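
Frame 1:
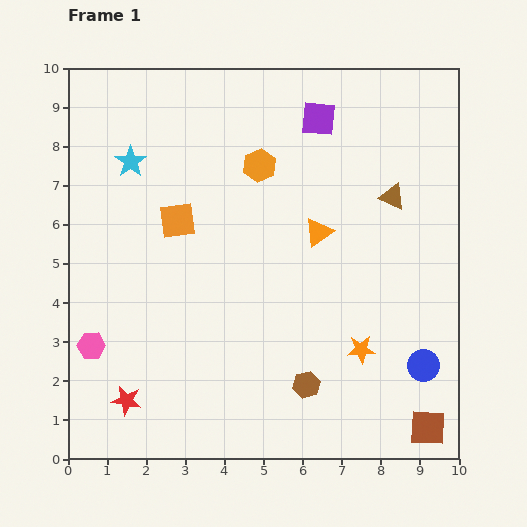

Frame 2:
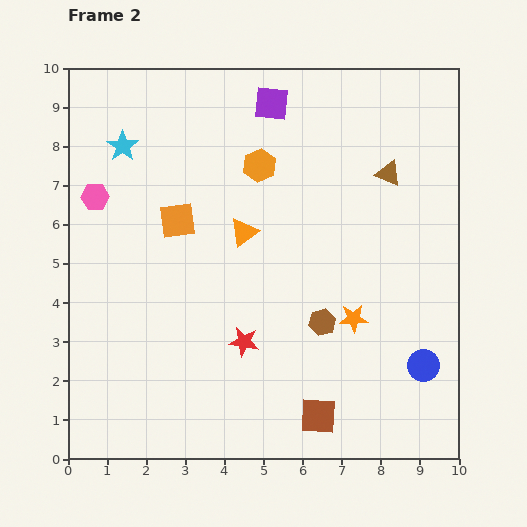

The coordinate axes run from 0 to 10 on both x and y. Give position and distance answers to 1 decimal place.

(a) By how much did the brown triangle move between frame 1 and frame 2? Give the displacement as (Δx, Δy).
(-0.1, 0.6)

The brown triangle was at (8.3, 6.7) in frame 1 and (8.2, 7.3) in frame 2.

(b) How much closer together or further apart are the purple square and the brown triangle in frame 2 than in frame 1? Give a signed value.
+0.7

Distance in frame 1: 2.8. Distance in frame 2: 3.5.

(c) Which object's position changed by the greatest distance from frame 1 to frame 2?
the pink hexagon

(moved 3.8; next 3.4)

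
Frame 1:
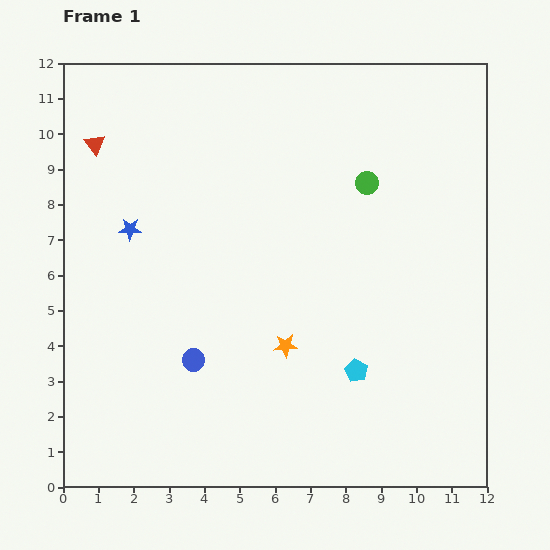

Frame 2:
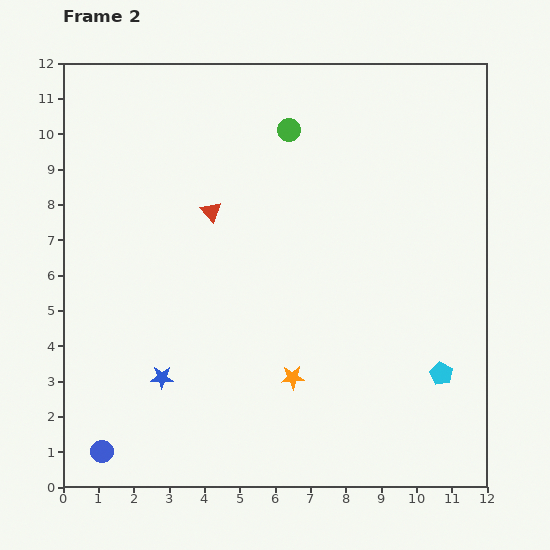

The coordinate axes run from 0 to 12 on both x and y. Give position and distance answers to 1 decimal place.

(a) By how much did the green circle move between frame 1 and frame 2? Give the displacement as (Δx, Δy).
(-2.2, 1.5)

The green circle was at (8.6, 8.6) in frame 1 and (6.4, 10.1) in frame 2.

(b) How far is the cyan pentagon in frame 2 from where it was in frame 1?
2.4

The cyan pentagon moved from (8.3, 3.3) to (10.7, 3.2), a distance of √(2.4² + 0.1²) ≈ 2.4.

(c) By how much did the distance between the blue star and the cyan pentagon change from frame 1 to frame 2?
+0.4

Distance in frame 1: 7.5. Distance in frame 2: 7.9.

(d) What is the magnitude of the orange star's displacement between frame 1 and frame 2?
0.9

The orange star moved from (6.3, 4.0) to (6.5, 3.1), a distance of √(0.2² + 0.9²) ≈ 0.9.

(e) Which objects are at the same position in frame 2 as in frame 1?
none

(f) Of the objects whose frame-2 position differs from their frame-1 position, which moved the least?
the orange star

(moved 0.9)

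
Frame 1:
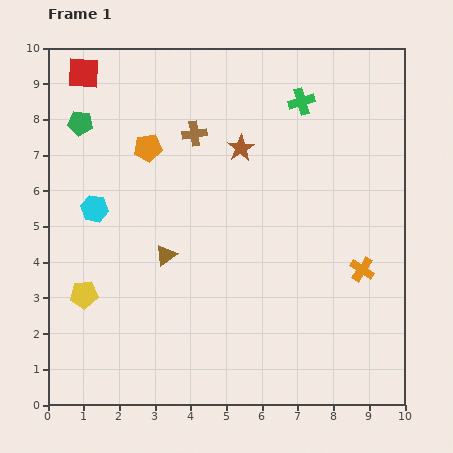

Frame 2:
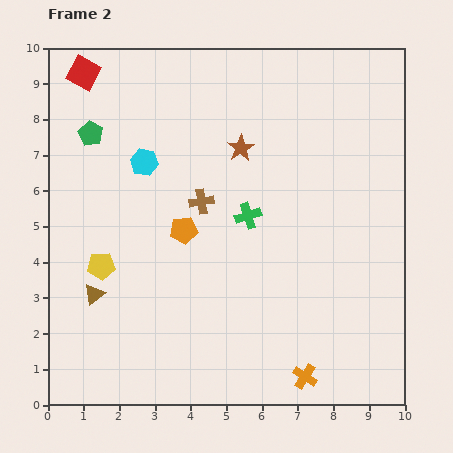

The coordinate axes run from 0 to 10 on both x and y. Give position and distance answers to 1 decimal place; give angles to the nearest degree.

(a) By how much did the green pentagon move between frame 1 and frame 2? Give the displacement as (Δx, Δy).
(0.3, -0.3)

The green pentagon was at (0.9, 7.9) in frame 1 and (1.2, 7.6) in frame 2.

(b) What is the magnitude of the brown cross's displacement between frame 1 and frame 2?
1.9

The brown cross moved from (4.1, 7.6) to (4.3, 5.7), a distance of √(0.2² + 1.9²) ≈ 1.9.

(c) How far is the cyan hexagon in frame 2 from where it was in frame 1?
1.9

The cyan hexagon moved from (1.3, 5.5) to (2.7, 6.8), a distance of √(1.4² + 1.3²) ≈ 1.9.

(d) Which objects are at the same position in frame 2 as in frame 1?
the brown star, the red square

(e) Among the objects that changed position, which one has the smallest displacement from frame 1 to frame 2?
the green pentagon

(moved 0.4)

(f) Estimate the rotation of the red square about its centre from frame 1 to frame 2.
26° clockwise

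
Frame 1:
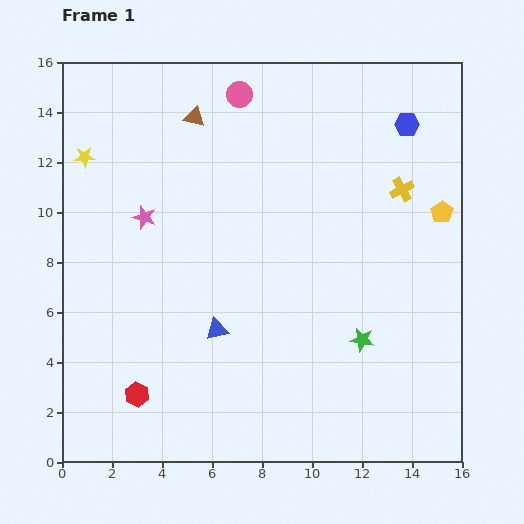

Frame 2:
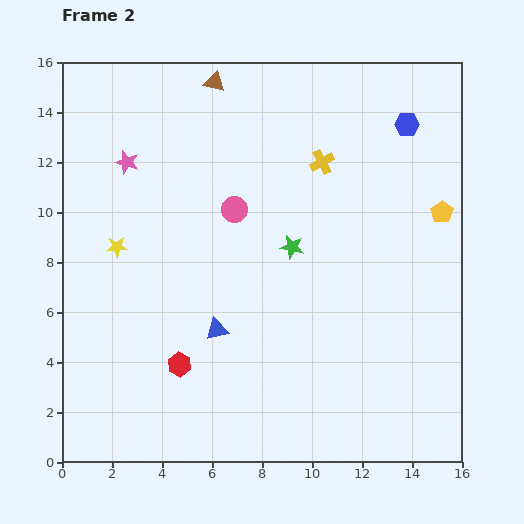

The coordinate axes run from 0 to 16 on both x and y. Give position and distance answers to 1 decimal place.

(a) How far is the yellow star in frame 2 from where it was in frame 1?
3.8

The yellow star moved from (0.9, 12.2) to (2.2, 8.6), a distance of √(1.3² + 3.6²) ≈ 3.8.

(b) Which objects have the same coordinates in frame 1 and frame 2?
the blue triangle, the yellow pentagon, the blue hexagon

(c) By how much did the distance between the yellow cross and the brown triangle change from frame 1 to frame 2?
-3.4

Distance in frame 1: 8.8. Distance in frame 2: 5.4.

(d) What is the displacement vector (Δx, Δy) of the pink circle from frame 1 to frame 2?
(-0.2, -4.6)

The pink circle was at (7.1, 14.7) in frame 1 and (6.9, 10.1) in frame 2.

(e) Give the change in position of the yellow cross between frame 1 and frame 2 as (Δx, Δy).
(-3.2, 1.1)

The yellow cross was at (13.6, 10.9) in frame 1 and (10.4, 12.0) in frame 2.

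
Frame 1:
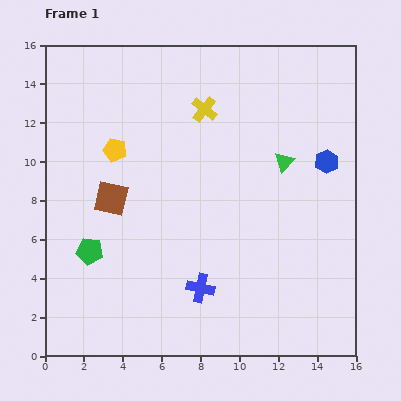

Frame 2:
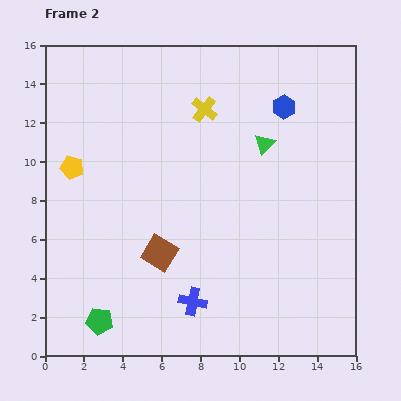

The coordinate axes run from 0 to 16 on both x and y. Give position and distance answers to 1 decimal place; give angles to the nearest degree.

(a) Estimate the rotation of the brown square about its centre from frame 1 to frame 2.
18° clockwise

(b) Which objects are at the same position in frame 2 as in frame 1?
the yellow cross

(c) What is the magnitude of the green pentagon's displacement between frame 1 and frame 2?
3.6

The green pentagon moved from (2.3, 5.4) to (2.8, 1.8), a distance of √(0.5² + 3.6²) ≈ 3.6.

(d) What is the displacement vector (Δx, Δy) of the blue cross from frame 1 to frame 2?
(-0.4, -0.7)

The blue cross was at (8.0, 3.5) in frame 1 and (7.6, 2.8) in frame 2.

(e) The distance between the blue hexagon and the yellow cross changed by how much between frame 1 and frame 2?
-2.8

Distance in frame 1: 6.9. Distance in frame 2: 4.1.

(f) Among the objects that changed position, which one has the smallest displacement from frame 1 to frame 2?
the blue cross

(moved 0.8)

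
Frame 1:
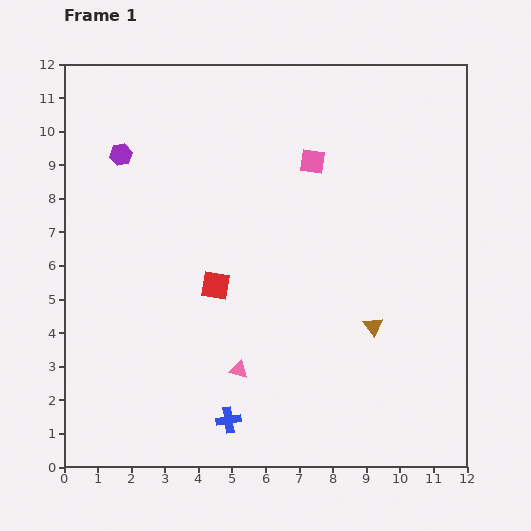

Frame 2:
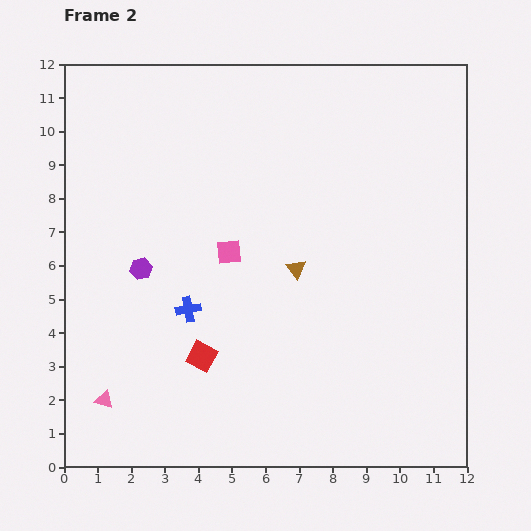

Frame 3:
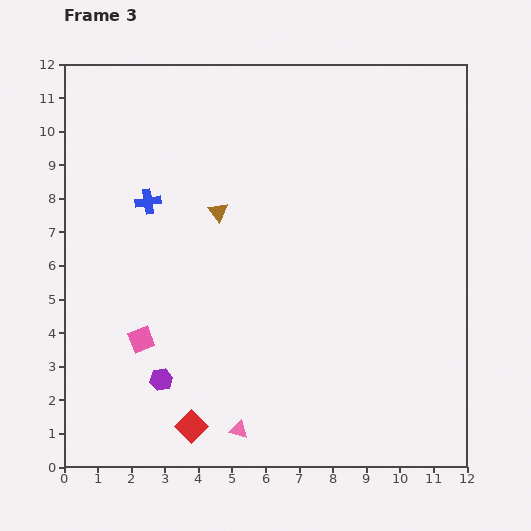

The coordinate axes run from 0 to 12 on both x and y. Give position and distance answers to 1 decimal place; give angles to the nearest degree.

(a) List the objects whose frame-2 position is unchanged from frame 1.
none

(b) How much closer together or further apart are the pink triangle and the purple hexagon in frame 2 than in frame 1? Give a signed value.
-3.2

Distance in frame 1: 7.3. Distance in frame 2: 4.1.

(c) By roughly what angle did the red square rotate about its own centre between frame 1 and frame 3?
36° clockwise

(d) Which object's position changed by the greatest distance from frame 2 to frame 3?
the pink triangle

(moved 4.1; next 3.7)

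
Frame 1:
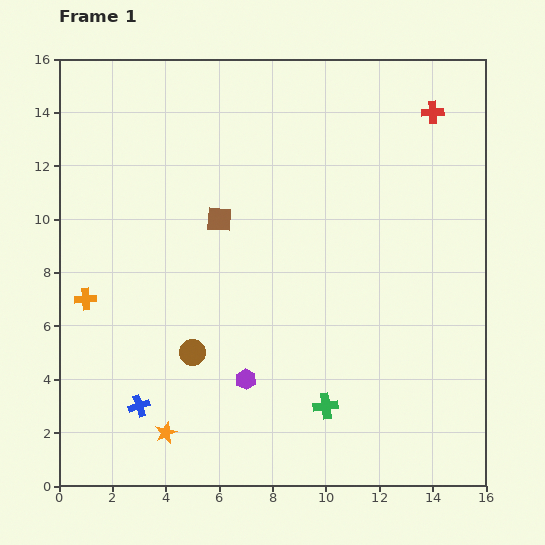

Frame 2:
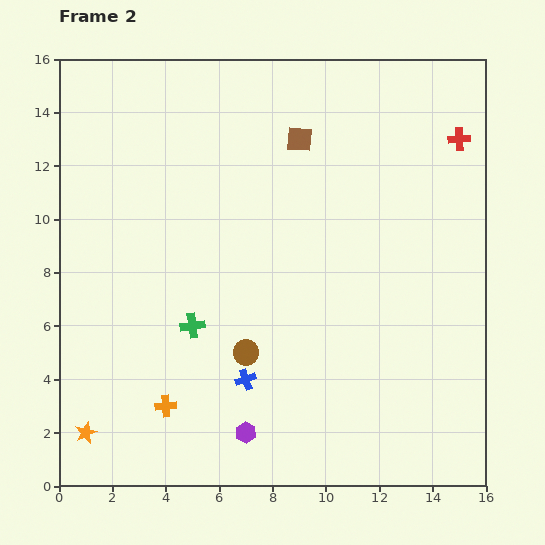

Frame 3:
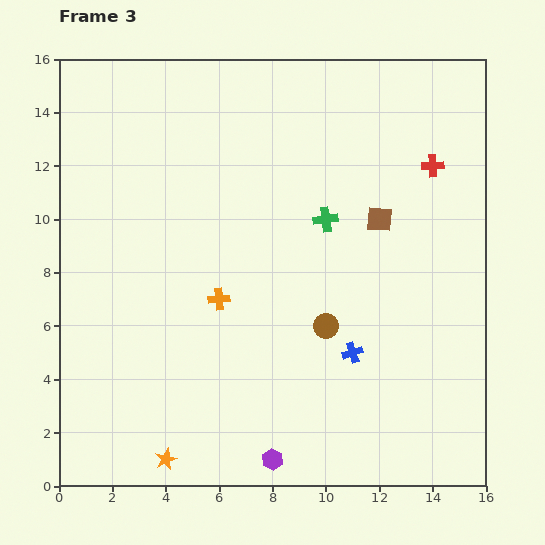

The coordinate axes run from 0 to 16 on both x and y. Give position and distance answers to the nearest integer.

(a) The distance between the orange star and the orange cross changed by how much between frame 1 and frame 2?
-3

Distance in frame 1: 6. Distance in frame 2: 3.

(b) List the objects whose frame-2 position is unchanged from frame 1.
none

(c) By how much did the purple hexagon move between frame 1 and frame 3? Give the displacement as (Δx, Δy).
(1, -3)

The purple hexagon was at (7, 4) in frame 1 and (8, 1) in frame 3.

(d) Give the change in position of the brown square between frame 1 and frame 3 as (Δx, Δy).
(6, 0)

The brown square was at (6, 10) in frame 1 and (12, 10) in frame 3.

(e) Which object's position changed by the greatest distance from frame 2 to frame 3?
the green cross

(moved 6; next 4)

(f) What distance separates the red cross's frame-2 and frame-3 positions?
1

The red cross moved from (15, 13) to (14, 12), a distance of √(1² + 1²) ≈ 1.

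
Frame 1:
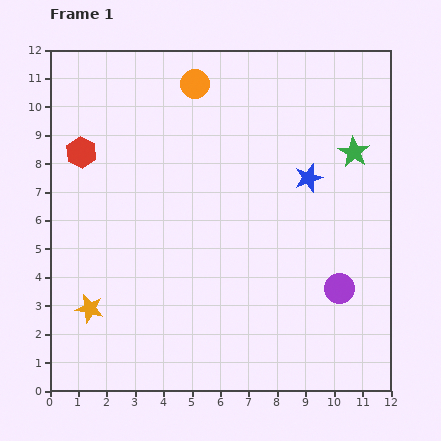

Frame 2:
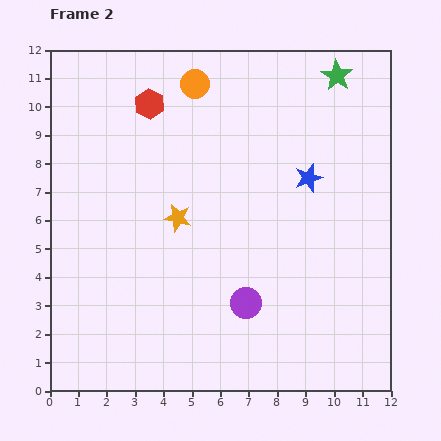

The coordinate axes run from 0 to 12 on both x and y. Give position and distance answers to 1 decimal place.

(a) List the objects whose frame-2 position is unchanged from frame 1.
the blue star, the orange circle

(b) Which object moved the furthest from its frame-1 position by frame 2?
the orange star

(moved 4.5; next 3.3)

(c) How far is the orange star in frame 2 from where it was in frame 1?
4.5

The orange star moved from (1.4, 2.9) to (4.5, 6.1), a distance of √(3.1² + 3.2²) ≈ 4.5.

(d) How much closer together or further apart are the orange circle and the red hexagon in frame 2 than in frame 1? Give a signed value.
-3.0

Distance in frame 1: 4.7. Distance in frame 2: 1.7.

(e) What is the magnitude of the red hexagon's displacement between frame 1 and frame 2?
2.9

The red hexagon moved from (1.1, 8.4) to (3.5, 10.1), a distance of √(2.4² + 1.7²) ≈ 2.9.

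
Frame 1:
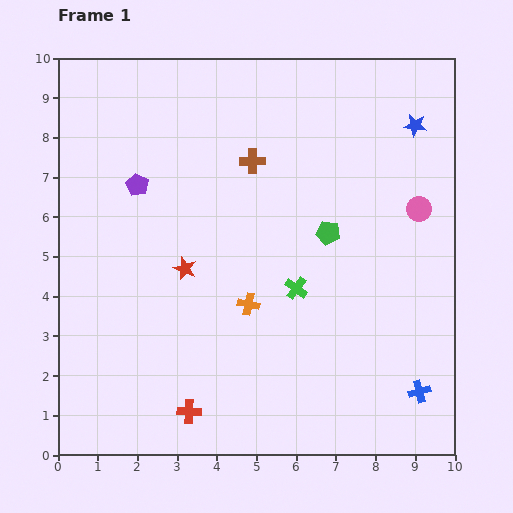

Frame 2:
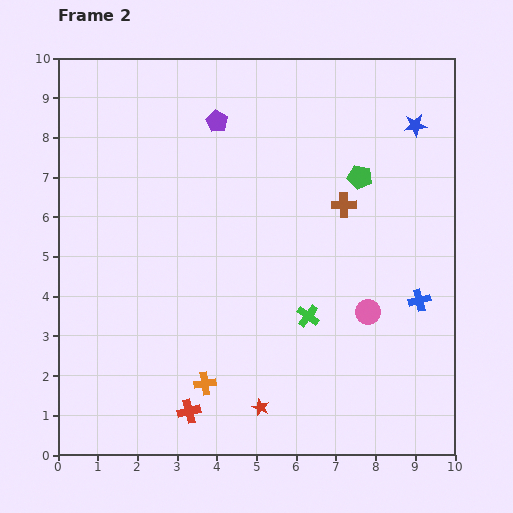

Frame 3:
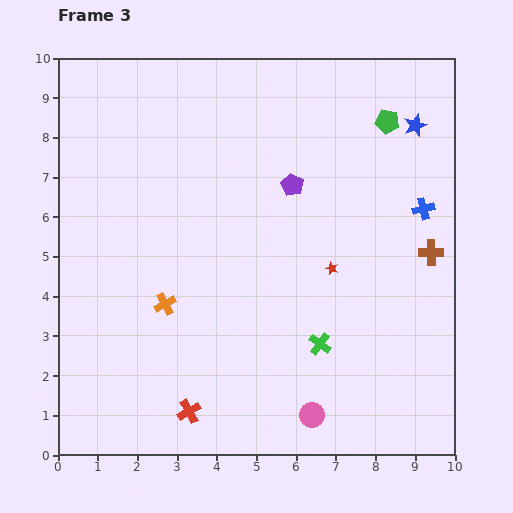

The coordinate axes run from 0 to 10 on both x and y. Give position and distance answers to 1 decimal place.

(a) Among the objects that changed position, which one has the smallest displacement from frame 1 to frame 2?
the green cross

(moved 0.8)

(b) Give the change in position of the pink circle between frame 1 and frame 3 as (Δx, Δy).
(-2.7, -5.2)

The pink circle was at (9.1, 6.2) in frame 1 and (6.4, 1.0) in frame 3.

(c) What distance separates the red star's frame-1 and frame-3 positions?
3.7

The red star moved from (3.2, 4.7) to (6.9, 4.7), a distance of √(3.7² + 0.0²) ≈ 3.7.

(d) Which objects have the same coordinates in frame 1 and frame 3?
the blue star, the red cross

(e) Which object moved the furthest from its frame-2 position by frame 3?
the red star

(moved 3.9; next 3.0)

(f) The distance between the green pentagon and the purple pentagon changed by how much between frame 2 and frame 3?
-1.0

Distance in frame 2: 3.9. Distance in frame 3: 2.9.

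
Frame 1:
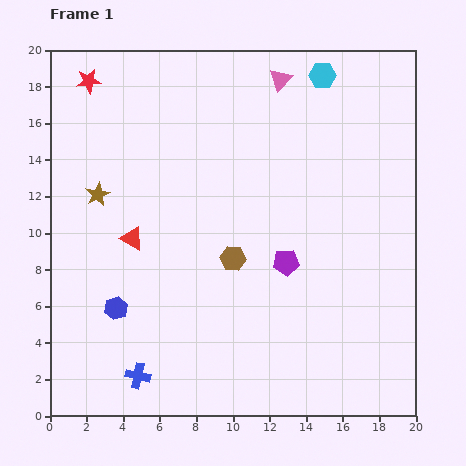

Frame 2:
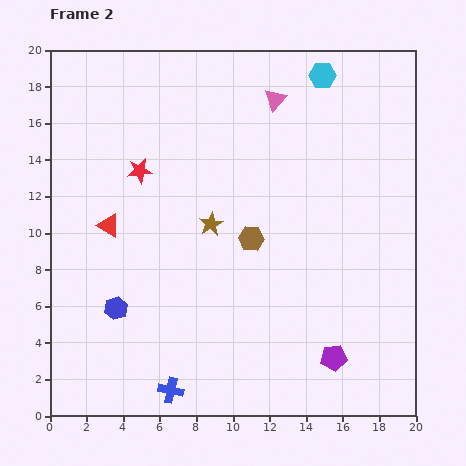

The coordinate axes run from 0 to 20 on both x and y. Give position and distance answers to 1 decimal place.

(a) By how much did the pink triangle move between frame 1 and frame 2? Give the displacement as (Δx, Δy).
(-0.3, -1.1)

The pink triangle was at (12.6, 18.4) in frame 1 and (12.3, 17.3) in frame 2.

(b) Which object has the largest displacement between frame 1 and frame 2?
the brown star

(moved 6.4; next 5.8)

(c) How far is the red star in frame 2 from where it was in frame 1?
5.6

The red star moved from (2.1, 18.3) to (4.9, 13.4), a distance of √(2.8² + 4.9²) ≈ 5.6.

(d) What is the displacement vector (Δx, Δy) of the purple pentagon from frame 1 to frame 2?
(2.6, -5.2)

The purple pentagon was at (12.9, 8.4) in frame 1 and (15.5, 3.2) in frame 2.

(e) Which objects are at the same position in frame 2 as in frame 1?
the blue hexagon, the cyan hexagon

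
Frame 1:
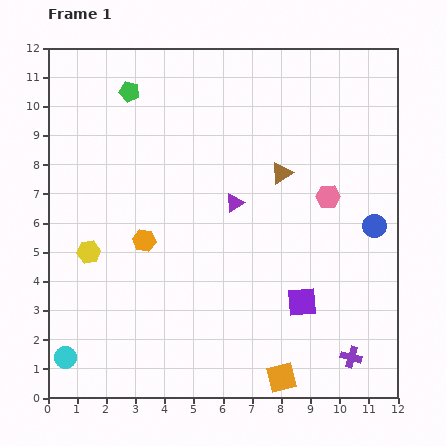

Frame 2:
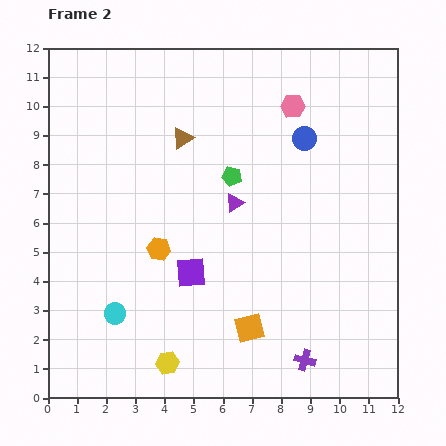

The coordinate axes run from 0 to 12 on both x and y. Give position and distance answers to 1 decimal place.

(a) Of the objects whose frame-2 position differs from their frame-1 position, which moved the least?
the orange hexagon

(moved 0.6)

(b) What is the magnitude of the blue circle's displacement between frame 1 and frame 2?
3.8

The blue circle moved from (11.2, 5.9) to (8.8, 8.9), a distance of √(2.4² + 3.0²) ≈ 3.8.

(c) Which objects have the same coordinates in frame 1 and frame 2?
the purple triangle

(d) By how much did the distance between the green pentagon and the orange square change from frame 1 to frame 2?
-5.9

Distance in frame 1: 11.1. Distance in frame 2: 5.2.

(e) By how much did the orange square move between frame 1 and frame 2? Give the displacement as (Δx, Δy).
(-1.1, 1.7)

The orange square was at (8.0, 0.7) in frame 1 and (6.9, 2.4) in frame 2.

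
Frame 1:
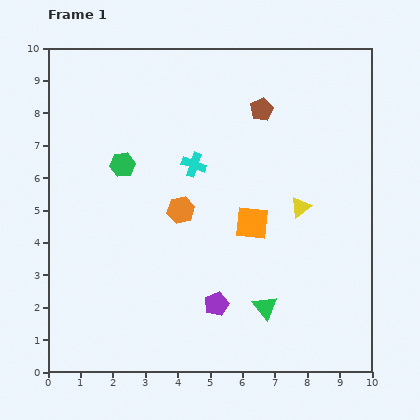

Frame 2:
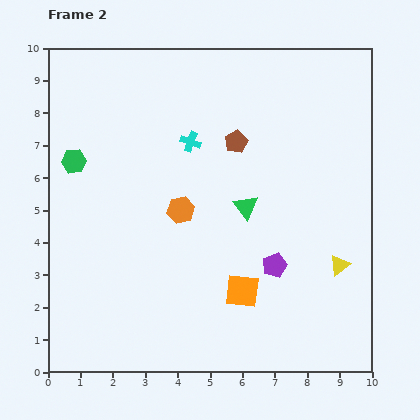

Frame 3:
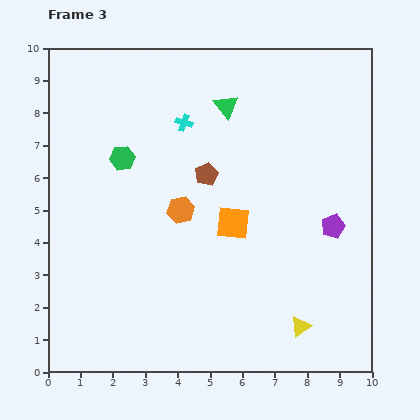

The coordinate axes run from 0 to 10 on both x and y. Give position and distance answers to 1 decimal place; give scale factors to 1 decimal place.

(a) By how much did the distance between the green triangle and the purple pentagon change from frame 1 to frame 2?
+0.5

Distance in frame 1: 1.5. Distance in frame 2: 2.0.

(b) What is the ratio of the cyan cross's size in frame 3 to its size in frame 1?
0.7×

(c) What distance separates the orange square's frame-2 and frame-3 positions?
2.1

The orange square moved from (6.0, 2.5) to (5.7, 4.6), a distance of √(0.3² + 2.1²) ≈ 2.1.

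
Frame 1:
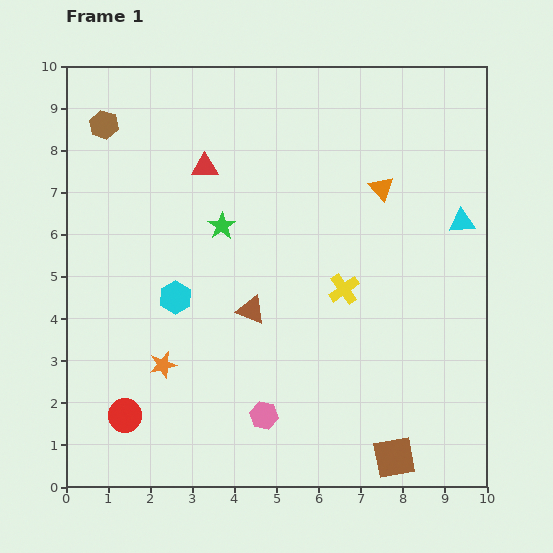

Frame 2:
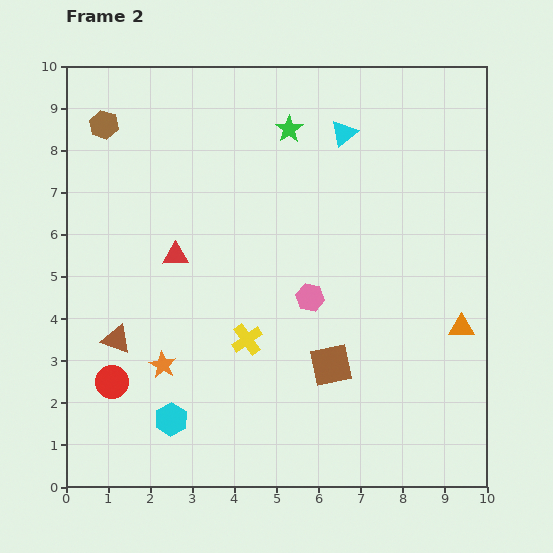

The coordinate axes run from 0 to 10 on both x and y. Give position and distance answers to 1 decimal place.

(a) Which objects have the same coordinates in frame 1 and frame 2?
the brown hexagon, the orange star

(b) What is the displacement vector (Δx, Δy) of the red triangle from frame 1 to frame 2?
(-0.7, -2.1)

The red triangle was at (3.3, 7.6) in frame 1 and (2.6, 5.5) in frame 2.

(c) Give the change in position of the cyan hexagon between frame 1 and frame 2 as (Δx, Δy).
(-0.1, -2.9)

The cyan hexagon was at (2.6, 4.5) in frame 1 and (2.5, 1.6) in frame 2.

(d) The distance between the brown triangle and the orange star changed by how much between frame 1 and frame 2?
-1.2

Distance in frame 1: 2.5. Distance in frame 2: 1.3.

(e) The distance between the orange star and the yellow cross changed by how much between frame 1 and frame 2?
-2.6

Distance in frame 1: 4.7. Distance in frame 2: 2.1.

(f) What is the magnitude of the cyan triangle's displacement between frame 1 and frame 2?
3.5

The cyan triangle moved from (9.4, 6.3) to (6.6, 8.4), a distance of √(2.8² + 2.1²) ≈ 3.5.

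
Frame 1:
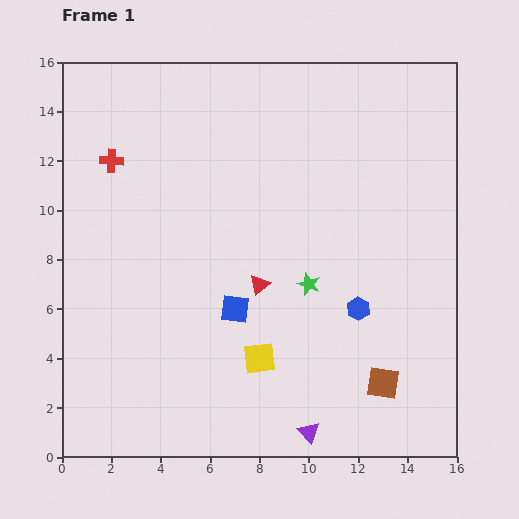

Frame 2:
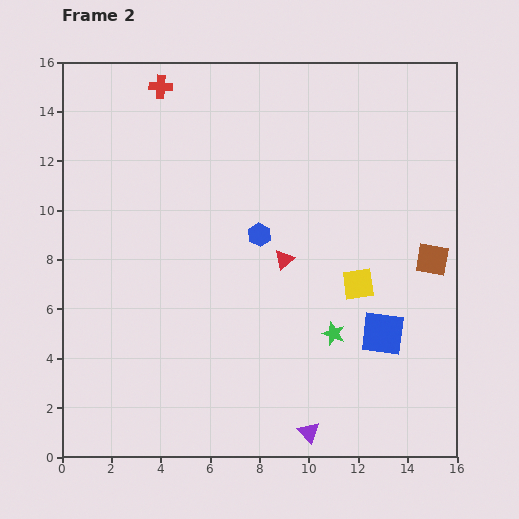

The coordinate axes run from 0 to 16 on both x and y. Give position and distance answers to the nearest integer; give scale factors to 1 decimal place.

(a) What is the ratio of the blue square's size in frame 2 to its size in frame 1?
1.6×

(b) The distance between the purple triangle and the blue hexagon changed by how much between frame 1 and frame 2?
+3

Distance in frame 1: 5. Distance in frame 2: 8.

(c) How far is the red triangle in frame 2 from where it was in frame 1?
1

The red triangle moved from (8, 7) to (9, 8), a distance of √(1² + 1²) ≈ 1.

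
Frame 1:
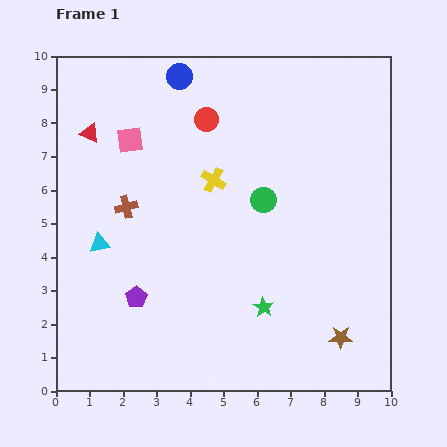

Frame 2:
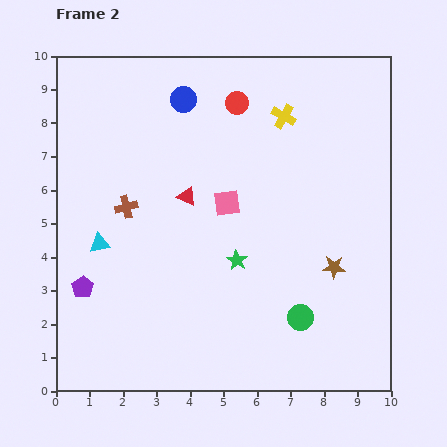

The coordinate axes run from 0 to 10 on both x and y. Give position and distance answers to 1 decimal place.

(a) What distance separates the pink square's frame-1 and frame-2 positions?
3.5

The pink square moved from (2.2, 7.5) to (5.1, 5.6), a distance of √(2.9² + 1.9²) ≈ 3.5.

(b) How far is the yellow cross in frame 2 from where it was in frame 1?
2.8

The yellow cross moved from (4.7, 6.3) to (6.8, 8.2), a distance of √(2.1² + 1.9²) ≈ 2.8.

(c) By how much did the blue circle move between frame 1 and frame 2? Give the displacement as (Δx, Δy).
(0.1, -0.7)

The blue circle was at (3.7, 9.4) in frame 1 and (3.8, 8.7) in frame 2.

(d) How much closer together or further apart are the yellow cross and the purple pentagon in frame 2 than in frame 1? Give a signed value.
+3.7

Distance in frame 1: 4.2. Distance in frame 2: 7.9.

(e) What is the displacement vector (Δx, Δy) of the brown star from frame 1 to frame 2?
(-0.2, 2.1)

The brown star was at (8.5, 1.6) in frame 1 and (8.3, 3.7) in frame 2.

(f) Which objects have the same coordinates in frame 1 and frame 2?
the cyan triangle, the brown cross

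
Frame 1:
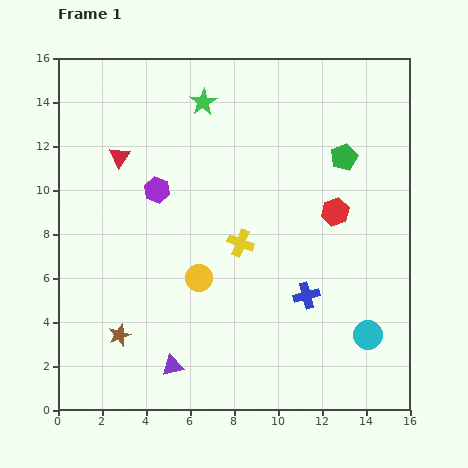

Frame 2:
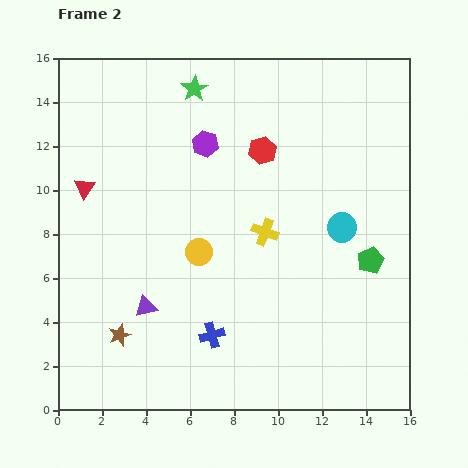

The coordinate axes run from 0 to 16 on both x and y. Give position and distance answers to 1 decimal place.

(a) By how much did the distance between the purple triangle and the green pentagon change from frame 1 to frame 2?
-1.9

Distance in frame 1: 12.3. Distance in frame 2: 10.4.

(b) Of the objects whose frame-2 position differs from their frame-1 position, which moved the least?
the green star

(moved 0.7)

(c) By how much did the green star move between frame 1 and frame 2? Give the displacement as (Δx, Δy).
(-0.4, 0.6)

The green star was at (6.6, 14.0) in frame 1 and (6.2, 14.6) in frame 2.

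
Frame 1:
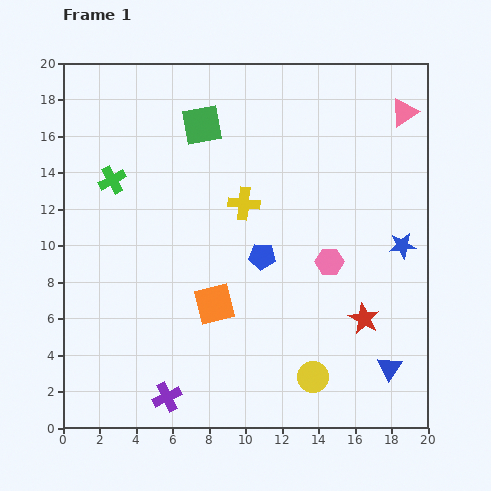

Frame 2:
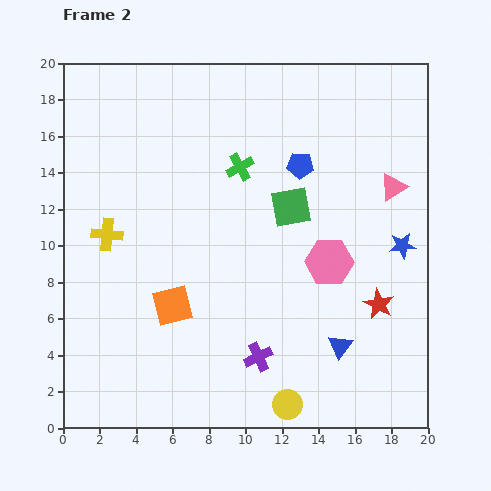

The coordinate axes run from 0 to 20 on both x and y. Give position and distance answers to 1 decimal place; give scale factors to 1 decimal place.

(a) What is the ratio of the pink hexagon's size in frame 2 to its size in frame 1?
1.7×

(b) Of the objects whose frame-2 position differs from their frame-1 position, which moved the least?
the red star

(moved 1.1)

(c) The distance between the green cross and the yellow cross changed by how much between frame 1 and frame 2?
+0.9

Distance in frame 1: 7.3. Distance in frame 2: 8.2.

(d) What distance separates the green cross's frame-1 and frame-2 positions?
7.0

The green cross moved from (2.7, 13.6) to (9.7, 14.3), a distance of √(7.0² + 0.7²) ≈ 7.0.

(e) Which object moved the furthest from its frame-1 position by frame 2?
the yellow cross

(moved 7.7; next 7.0)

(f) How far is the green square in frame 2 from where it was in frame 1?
6.7

The green square moved from (7.6, 16.6) to (12.5, 12.1), a distance of √(4.9² + 4.5²) ≈ 6.7.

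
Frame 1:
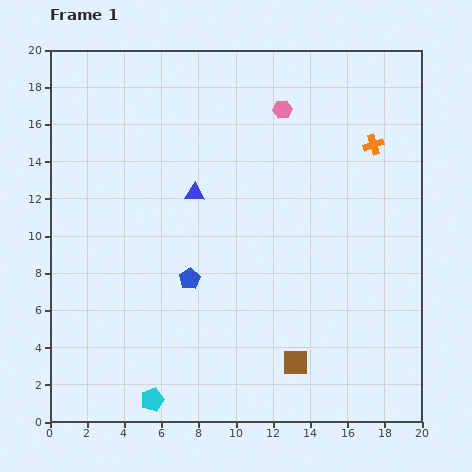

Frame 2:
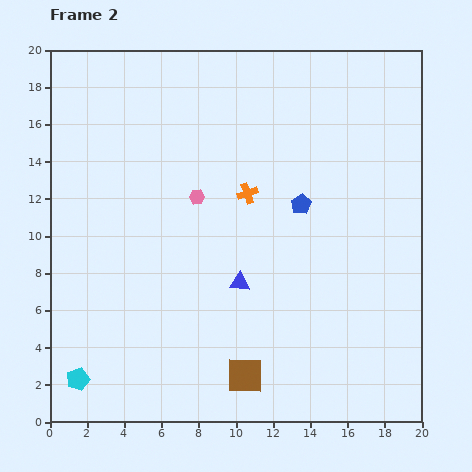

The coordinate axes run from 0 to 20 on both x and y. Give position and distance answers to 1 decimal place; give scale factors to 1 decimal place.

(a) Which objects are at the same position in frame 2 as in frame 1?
none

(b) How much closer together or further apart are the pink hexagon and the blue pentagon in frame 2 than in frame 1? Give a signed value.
-4.8

Distance in frame 1: 10.4. Distance in frame 2: 5.6.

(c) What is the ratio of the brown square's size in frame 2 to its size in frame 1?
1.4×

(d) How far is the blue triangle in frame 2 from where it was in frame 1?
5.4

The blue triangle moved from (7.8, 12.3) to (10.2, 7.5), a distance of √(2.4² + 4.8²) ≈ 5.4.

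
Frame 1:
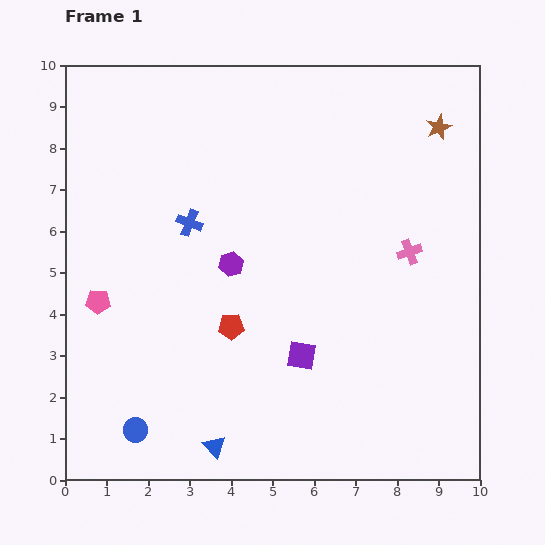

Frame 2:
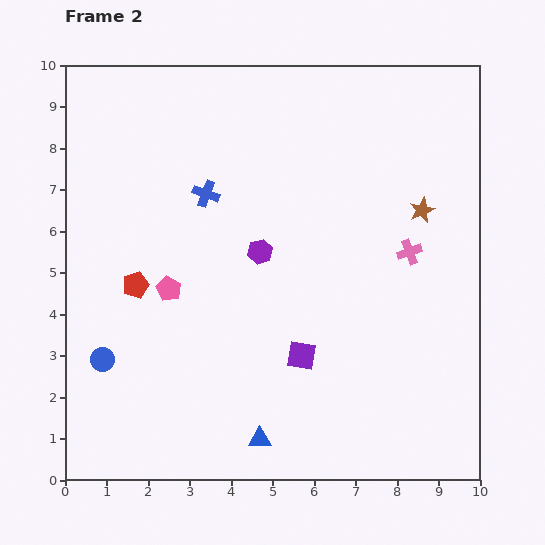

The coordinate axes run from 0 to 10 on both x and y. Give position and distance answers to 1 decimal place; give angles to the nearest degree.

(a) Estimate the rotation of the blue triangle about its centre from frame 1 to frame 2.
48° counter-clockwise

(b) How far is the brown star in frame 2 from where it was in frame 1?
2.0

The brown star moved from (9.0, 8.5) to (8.6, 6.5), a distance of √(0.4² + 2.0²) ≈ 2.0.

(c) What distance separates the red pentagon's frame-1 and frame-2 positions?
2.5

The red pentagon moved from (4.0, 3.7) to (1.7, 4.7), a distance of √(2.3² + 1.0²) ≈ 2.5.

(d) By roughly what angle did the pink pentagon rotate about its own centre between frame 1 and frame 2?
25° clockwise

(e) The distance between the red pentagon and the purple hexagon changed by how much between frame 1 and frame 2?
+1.6

Distance in frame 1: 1.5. Distance in frame 2: 3.1.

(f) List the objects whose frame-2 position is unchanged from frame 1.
the pink cross, the purple square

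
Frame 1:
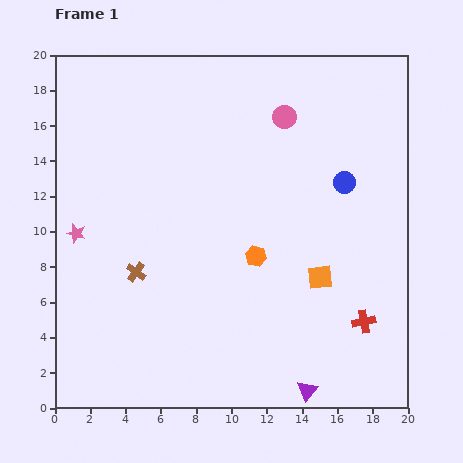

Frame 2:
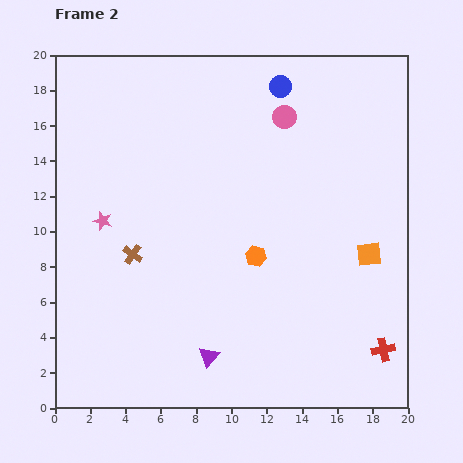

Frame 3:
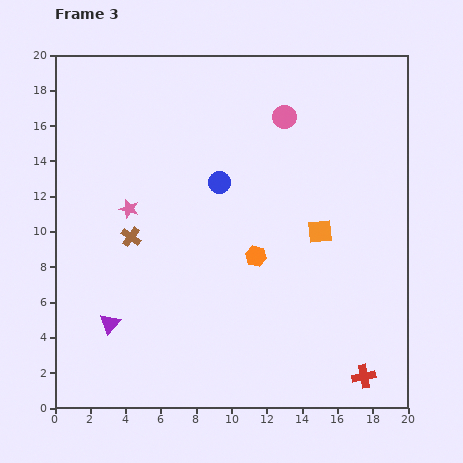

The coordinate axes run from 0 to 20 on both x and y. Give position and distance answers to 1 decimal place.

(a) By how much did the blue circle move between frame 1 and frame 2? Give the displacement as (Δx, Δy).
(-3.6, 5.4)

The blue circle was at (16.4, 12.8) in frame 1 and (12.8, 18.2) in frame 2.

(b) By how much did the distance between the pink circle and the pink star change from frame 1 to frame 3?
-3.3

Distance in frame 1: 13.5. Distance in frame 3: 10.2.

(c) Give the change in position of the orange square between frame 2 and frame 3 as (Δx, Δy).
(-2.8, 1.3)

The orange square was at (17.8, 8.7) in frame 2 and (15.0, 10.0) in frame 3.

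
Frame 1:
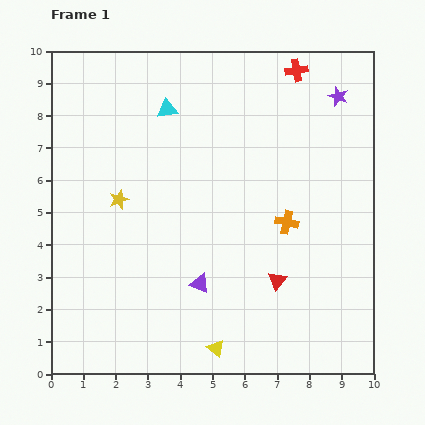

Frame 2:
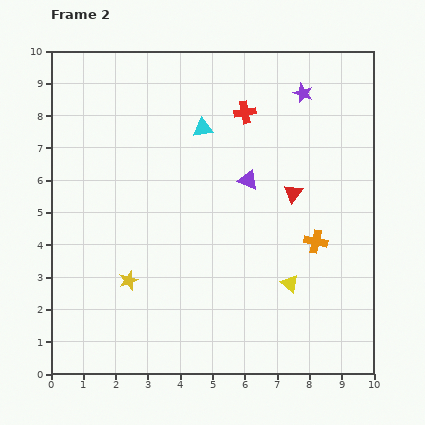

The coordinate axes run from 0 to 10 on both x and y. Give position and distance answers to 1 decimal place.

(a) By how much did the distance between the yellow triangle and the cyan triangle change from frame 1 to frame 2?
-2.1

Distance in frame 1: 7.6. Distance in frame 2: 5.5.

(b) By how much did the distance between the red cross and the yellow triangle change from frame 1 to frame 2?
-3.5

Distance in frame 1: 9.0. Distance in frame 2: 5.5.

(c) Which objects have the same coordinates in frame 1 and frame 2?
none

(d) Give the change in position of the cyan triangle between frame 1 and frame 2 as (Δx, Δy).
(1.1, -0.6)

The cyan triangle was at (3.6, 8.2) in frame 1 and (4.7, 7.6) in frame 2.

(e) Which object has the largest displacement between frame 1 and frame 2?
the purple triangle

(moved 3.5; next 3.0)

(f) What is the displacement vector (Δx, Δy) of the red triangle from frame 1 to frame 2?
(0.5, 2.7)

The red triangle was at (7.0, 2.9) in frame 1 and (7.5, 5.6) in frame 2.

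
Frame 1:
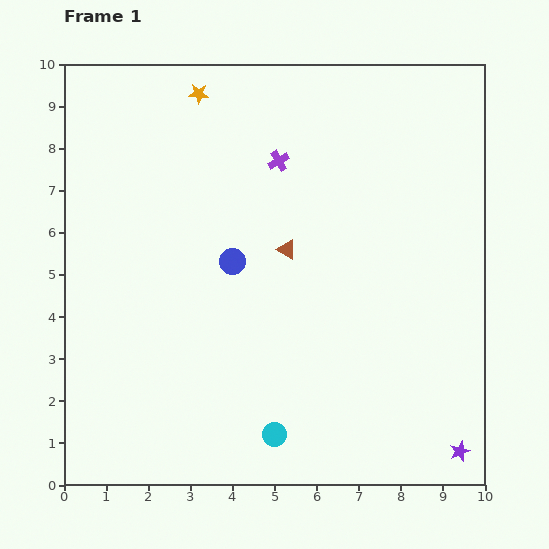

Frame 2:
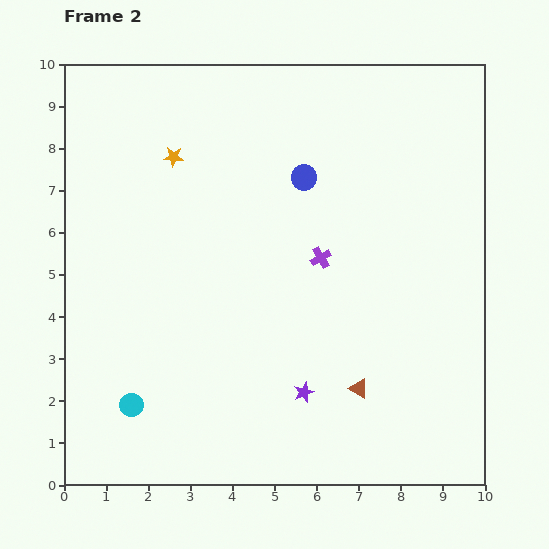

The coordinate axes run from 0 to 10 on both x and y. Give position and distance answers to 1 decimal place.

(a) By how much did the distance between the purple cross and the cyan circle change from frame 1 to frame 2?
-0.8

Distance in frame 1: 6.5. Distance in frame 2: 5.7.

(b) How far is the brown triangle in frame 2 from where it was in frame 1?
3.7

The brown triangle moved from (5.3, 5.6) to (7.0, 2.3), a distance of √(1.7² + 3.3²) ≈ 3.7.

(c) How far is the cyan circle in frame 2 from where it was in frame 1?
3.5

The cyan circle moved from (5.0, 1.2) to (1.6, 1.9), a distance of √(3.4² + 0.7²) ≈ 3.5.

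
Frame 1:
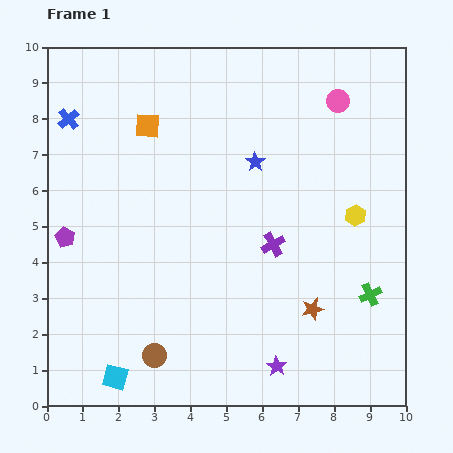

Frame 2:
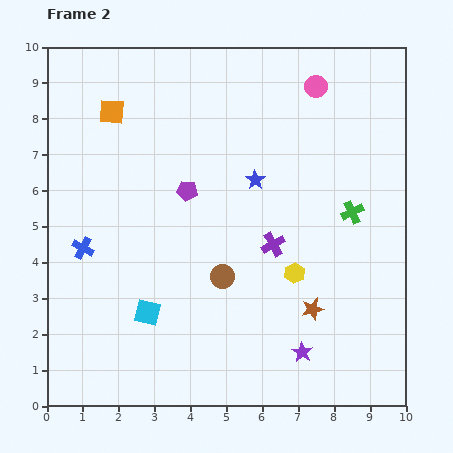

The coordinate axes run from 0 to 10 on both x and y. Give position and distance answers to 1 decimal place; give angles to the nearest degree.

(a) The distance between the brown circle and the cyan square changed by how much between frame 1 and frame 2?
+1.0

Distance in frame 1: 1.3. Distance in frame 2: 2.3.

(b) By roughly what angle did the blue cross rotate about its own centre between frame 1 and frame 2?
22° counter-clockwise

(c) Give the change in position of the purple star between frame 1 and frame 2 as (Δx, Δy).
(0.7, 0.4)

The purple star was at (6.4, 1.1) in frame 1 and (7.1, 1.5) in frame 2.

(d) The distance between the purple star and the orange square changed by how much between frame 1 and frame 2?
+0.9

Distance in frame 1: 7.6. Distance in frame 2: 8.5.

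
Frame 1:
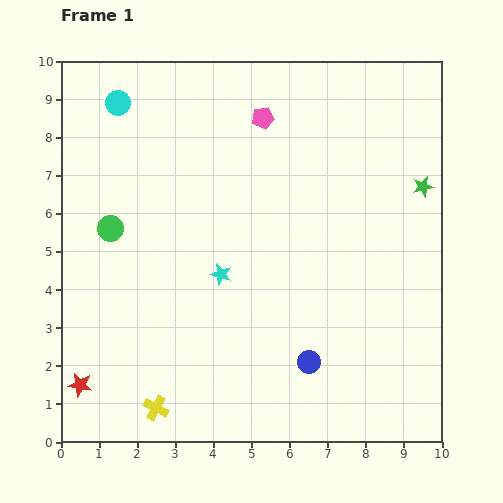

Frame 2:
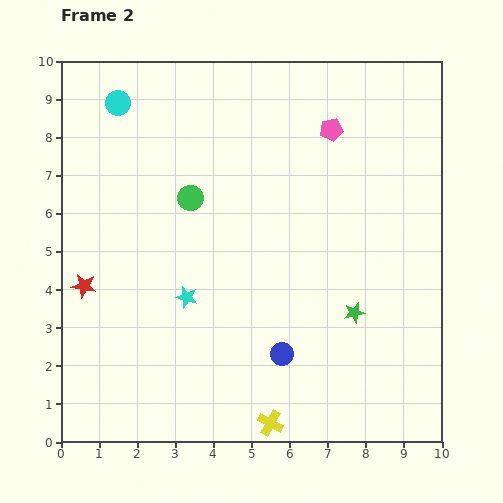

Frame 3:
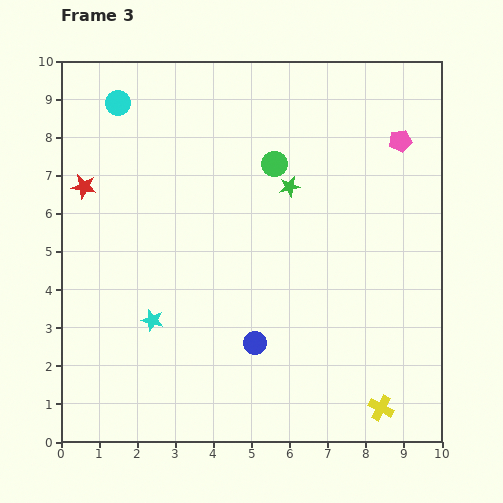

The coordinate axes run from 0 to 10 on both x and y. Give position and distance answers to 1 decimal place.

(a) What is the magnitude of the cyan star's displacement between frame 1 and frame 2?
1.1

The cyan star moved from (4.2, 4.4) to (3.3, 3.8), a distance of √(0.9² + 0.6²) ≈ 1.1.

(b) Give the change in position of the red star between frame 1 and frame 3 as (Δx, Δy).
(0.1, 5.2)

The red star was at (0.5, 1.5) in frame 1 and (0.6, 6.7) in frame 3.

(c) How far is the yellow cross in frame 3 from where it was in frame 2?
2.9

The yellow cross moved from (5.5, 0.5) to (8.4, 0.9), a distance of √(2.9² + 0.4²) ≈ 2.9.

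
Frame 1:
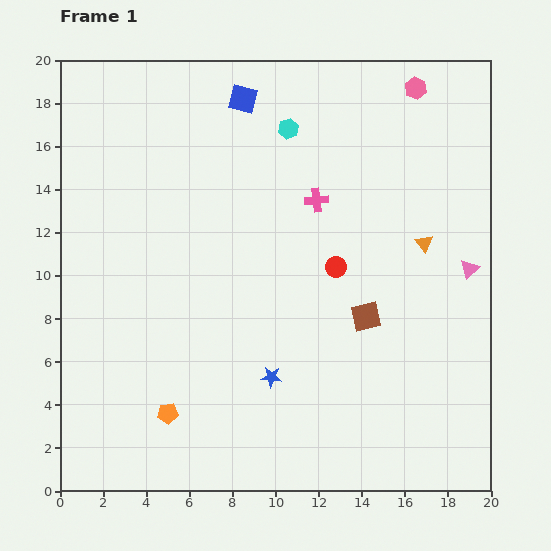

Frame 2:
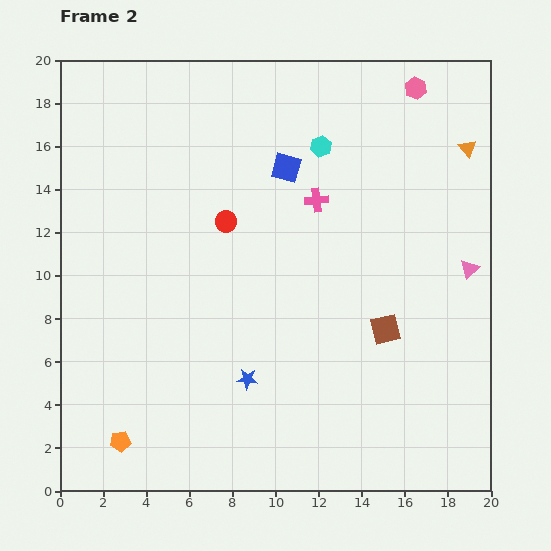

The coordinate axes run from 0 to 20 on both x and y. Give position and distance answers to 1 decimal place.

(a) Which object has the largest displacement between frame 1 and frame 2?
the red circle

(moved 5.5; next 4.8)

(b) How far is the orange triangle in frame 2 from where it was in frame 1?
4.8

The orange triangle moved from (16.9, 11.5) to (18.9, 15.9), a distance of √(2.0² + 4.4²) ≈ 4.8.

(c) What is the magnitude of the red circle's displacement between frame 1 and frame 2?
5.5

The red circle moved from (12.8, 10.4) to (7.7, 12.5), a distance of √(5.1² + 2.1²) ≈ 5.5.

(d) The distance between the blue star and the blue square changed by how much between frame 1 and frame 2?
-3.0

Distance in frame 1: 13.0. Distance in frame 2: 10.0.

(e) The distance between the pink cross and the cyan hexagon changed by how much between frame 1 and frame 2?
-1.0

Distance in frame 1: 3.5. Distance in frame 2: 2.5.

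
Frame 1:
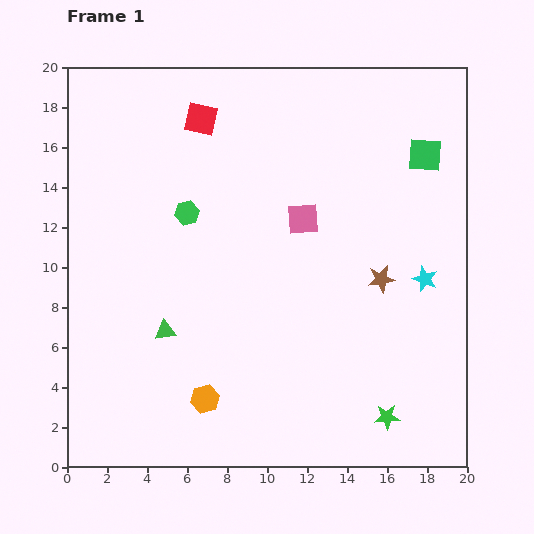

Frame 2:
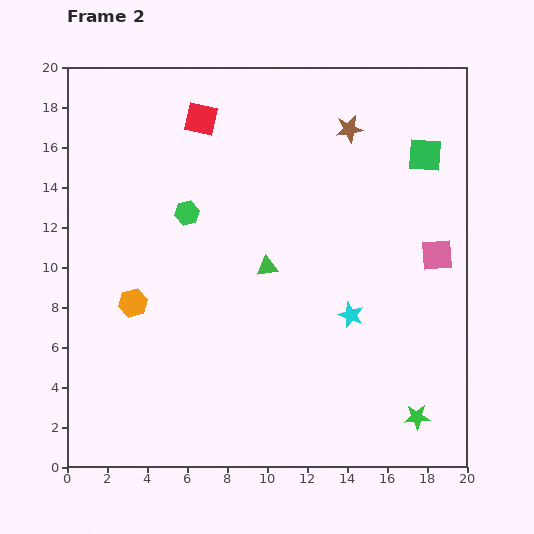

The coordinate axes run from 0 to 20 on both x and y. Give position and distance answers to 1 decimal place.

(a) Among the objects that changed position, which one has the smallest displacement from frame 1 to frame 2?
the green star

(moved 1.5)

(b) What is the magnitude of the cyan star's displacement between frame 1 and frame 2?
4.1

The cyan star moved from (17.9, 9.4) to (14.2, 7.6), a distance of √(3.7² + 1.8²) ≈ 4.1.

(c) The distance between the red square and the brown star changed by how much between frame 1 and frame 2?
-4.6

Distance in frame 1: 12.0. Distance in frame 2: 7.4.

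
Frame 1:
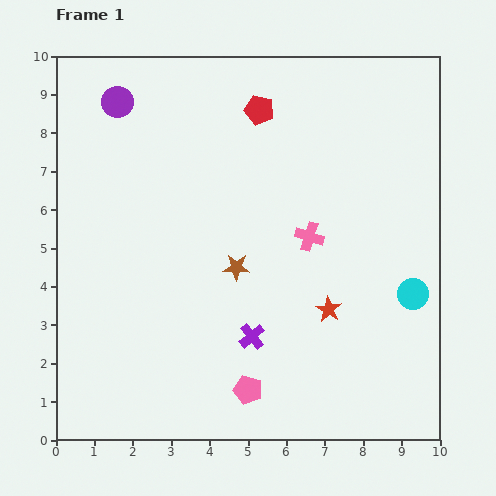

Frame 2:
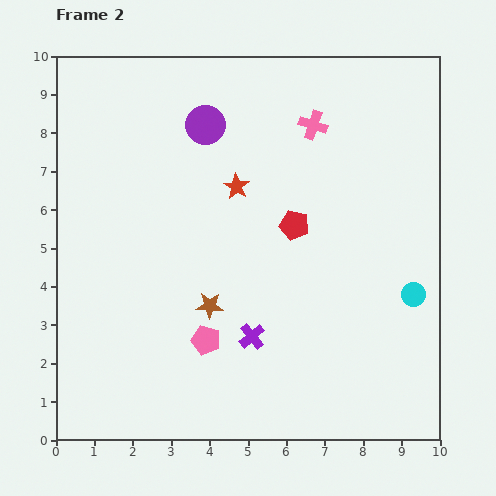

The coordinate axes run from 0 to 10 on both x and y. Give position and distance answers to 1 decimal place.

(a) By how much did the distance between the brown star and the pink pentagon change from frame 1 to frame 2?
-2.3

Distance in frame 1: 3.2. Distance in frame 2: 0.9.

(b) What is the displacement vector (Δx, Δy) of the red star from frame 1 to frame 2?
(-2.4, 3.2)

The red star was at (7.1, 3.4) in frame 1 and (4.7, 6.6) in frame 2.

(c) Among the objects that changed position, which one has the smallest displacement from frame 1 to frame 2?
the brown star

(moved 1.2)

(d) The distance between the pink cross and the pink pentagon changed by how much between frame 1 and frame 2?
+2.0

Distance in frame 1: 4.3. Distance in frame 2: 6.3.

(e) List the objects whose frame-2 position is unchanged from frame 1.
the cyan circle, the purple cross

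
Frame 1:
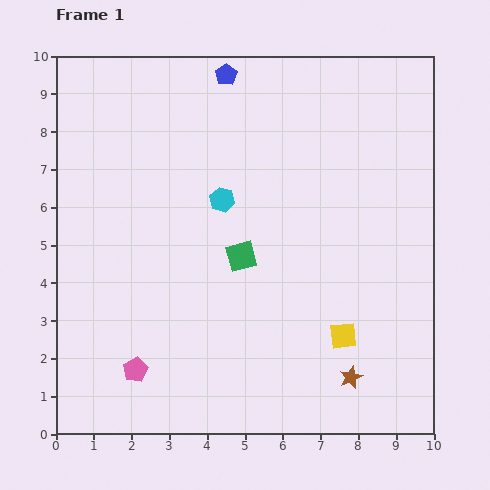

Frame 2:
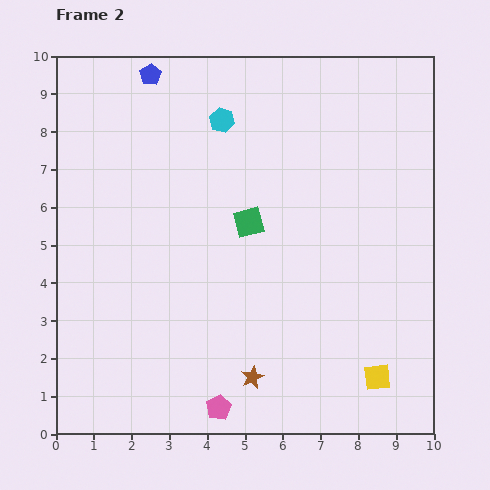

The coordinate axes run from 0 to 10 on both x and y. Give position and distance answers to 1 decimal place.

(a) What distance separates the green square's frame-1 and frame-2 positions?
0.9

The green square moved from (4.9, 4.7) to (5.1, 5.6), a distance of √(0.2² + 0.9²) ≈ 0.9.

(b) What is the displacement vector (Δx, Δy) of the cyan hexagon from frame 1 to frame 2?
(0.0, 2.1)

The cyan hexagon was at (4.4, 6.2) in frame 1 and (4.4, 8.3) in frame 2.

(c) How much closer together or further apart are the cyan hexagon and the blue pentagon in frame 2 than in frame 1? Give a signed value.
-1.1

Distance in frame 1: 3.3. Distance in frame 2: 2.2.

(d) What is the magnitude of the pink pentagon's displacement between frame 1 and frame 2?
2.4

The pink pentagon moved from (2.1, 1.7) to (4.3, 0.7), a distance of √(2.2² + 1.0²) ≈ 2.4.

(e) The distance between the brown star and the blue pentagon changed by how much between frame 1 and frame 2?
-0.3

Distance in frame 1: 8.7. Distance in frame 2: 8.4.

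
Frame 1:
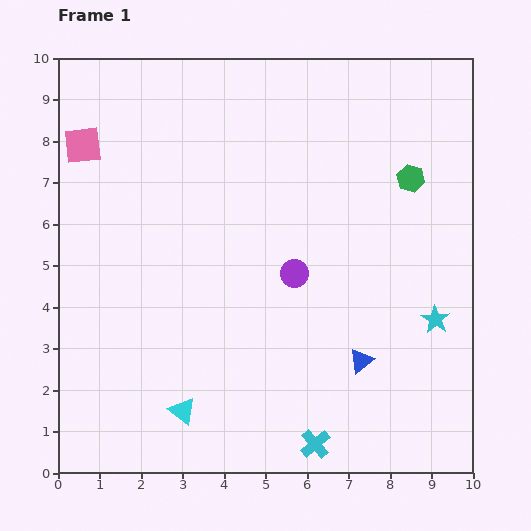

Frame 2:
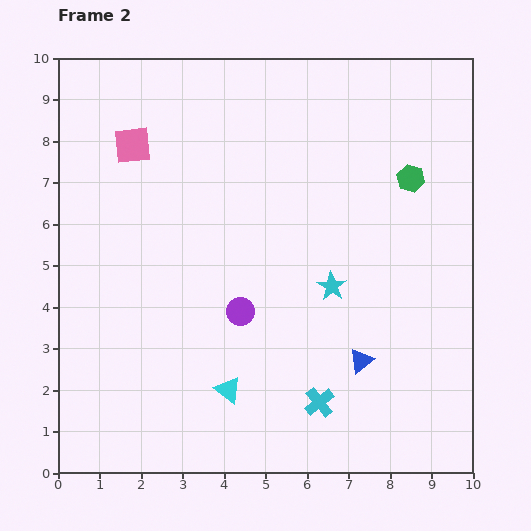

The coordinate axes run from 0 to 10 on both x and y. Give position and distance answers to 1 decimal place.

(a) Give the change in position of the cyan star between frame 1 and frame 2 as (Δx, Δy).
(-2.5, 0.8)

The cyan star was at (9.1, 3.7) in frame 1 and (6.6, 4.5) in frame 2.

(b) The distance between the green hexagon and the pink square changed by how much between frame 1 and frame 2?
-1.2

Distance in frame 1: 7.9. Distance in frame 2: 6.7.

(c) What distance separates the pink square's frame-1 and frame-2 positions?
1.2

The pink square moved from (0.6, 7.9) to (1.8, 7.9), a distance of √(1.2² + 0.0²) ≈ 1.2.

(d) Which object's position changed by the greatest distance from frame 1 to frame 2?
the cyan star

(moved 2.6; next 1.6)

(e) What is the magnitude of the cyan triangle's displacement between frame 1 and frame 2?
1.2

The cyan triangle moved from (3.0, 1.5) to (4.1, 2.0), a distance of √(1.1² + 0.5²) ≈ 1.2.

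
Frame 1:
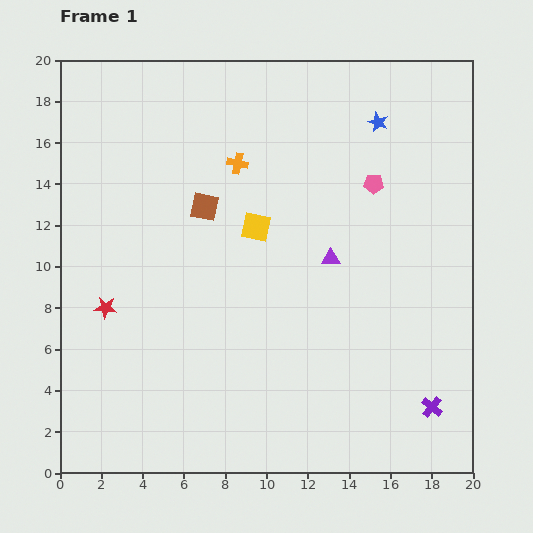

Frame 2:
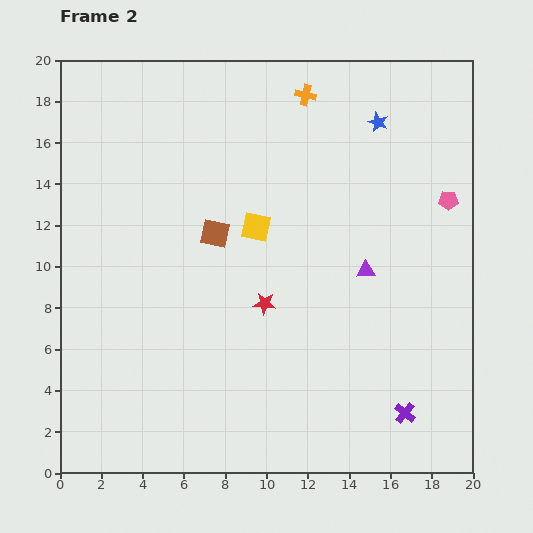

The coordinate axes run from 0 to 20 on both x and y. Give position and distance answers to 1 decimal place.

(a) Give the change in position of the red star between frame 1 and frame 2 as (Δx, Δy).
(7.7, 0.2)

The red star was at (2.2, 8.0) in frame 1 and (9.9, 8.2) in frame 2.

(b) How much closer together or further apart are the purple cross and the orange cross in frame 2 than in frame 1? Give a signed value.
+1.0

Distance in frame 1: 15.1. Distance in frame 2: 16.1.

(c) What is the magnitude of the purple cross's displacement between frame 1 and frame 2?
1.3

The purple cross moved from (18.0, 3.2) to (16.7, 2.9), a distance of √(1.3² + 0.3²) ≈ 1.3.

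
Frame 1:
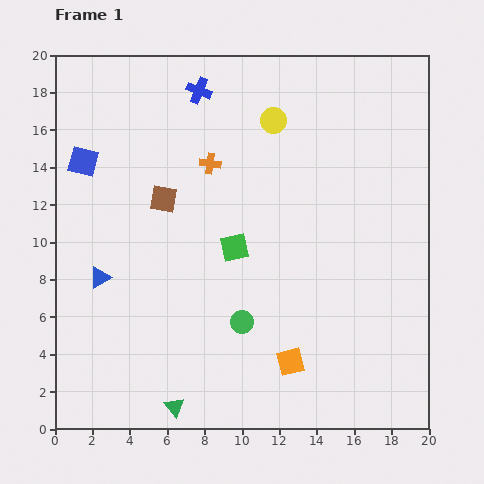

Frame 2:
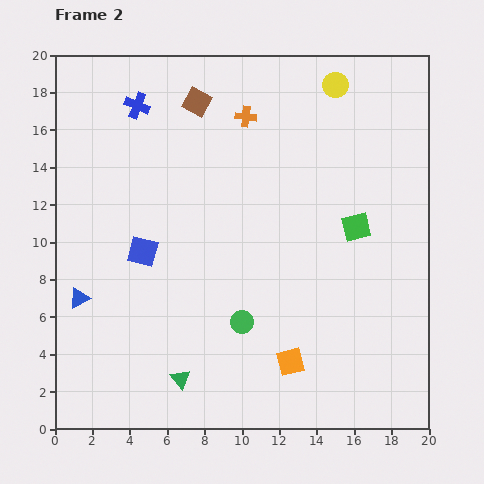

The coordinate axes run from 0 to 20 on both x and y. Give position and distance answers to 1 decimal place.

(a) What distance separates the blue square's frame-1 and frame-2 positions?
5.8

The blue square moved from (1.5, 14.3) to (4.7, 9.5), a distance of √(3.2² + 4.8²) ≈ 5.8.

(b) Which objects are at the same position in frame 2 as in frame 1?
the orange square, the green circle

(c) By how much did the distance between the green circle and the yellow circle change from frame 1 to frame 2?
+2.7

Distance in frame 1: 10.9. Distance in frame 2: 13.6.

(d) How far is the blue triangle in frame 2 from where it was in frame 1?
1.6

The blue triangle moved from (2.4, 8.1) to (1.3, 7.0), a distance of √(1.1² + 1.1²) ≈ 1.6.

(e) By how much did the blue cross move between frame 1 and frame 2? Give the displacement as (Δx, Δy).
(-3.3, -0.8)

The blue cross was at (7.7, 18.1) in frame 1 and (4.4, 17.3) in frame 2.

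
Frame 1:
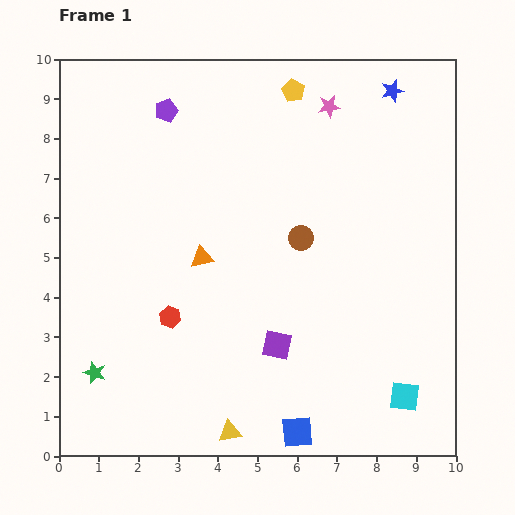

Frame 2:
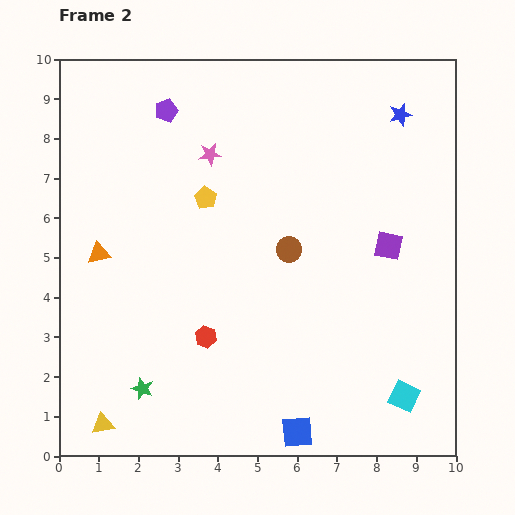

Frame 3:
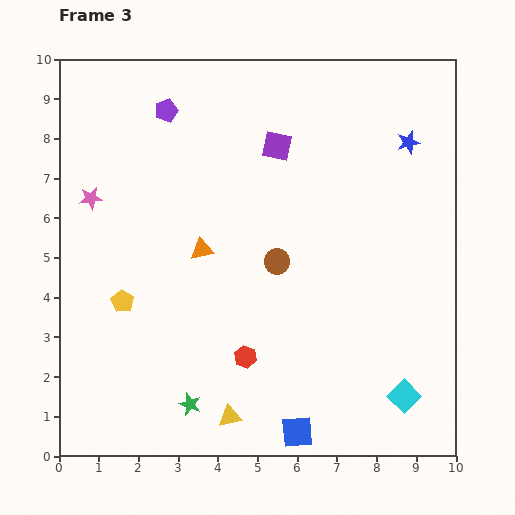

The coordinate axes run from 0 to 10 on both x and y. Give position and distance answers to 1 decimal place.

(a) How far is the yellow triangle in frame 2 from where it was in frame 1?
3.2

The yellow triangle moved from (4.3, 0.6) to (1.1, 0.8), a distance of √(3.2² + 0.2²) ≈ 3.2.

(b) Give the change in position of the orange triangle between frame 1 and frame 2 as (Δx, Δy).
(-2.6, 0.1)

The orange triangle was at (3.6, 5.0) in frame 1 and (1.0, 5.1) in frame 2.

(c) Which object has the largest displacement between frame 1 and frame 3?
the yellow pentagon

(moved 6.8; next 6.4)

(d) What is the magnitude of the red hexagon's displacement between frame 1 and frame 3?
2.1

The red hexagon moved from (2.8, 3.5) to (4.7, 2.5), a distance of √(1.9² + 1.0²) ≈ 2.1.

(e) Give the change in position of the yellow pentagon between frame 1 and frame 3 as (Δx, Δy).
(-4.3, -5.3)

The yellow pentagon was at (5.9, 9.2) in frame 1 and (1.6, 3.9) in frame 3.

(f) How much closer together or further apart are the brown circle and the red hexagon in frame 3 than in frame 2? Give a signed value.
-0.5

Distance in frame 2: 3.0. Distance in frame 3: 2.5.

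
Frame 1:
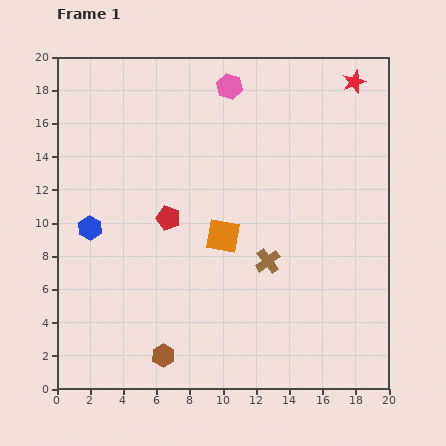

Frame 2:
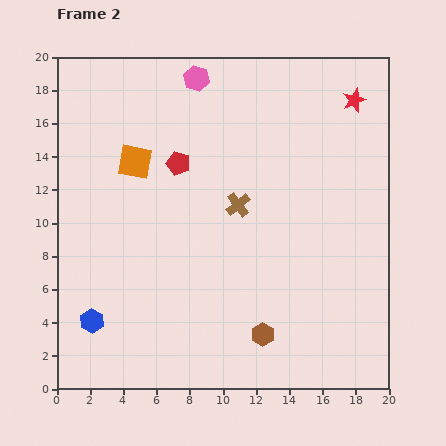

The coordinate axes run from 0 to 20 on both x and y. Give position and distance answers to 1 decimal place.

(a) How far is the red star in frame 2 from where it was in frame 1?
1.1

The red star moved from (17.9, 18.5) to (17.9, 17.4), a distance of √(0.0² + 1.1²) ≈ 1.1.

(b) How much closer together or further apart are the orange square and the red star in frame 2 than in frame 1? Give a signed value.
+1.5

Distance in frame 1: 12.2. Distance in frame 2: 13.7.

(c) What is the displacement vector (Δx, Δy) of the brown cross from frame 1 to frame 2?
(-1.8, 3.4)

The brown cross was at (12.7, 7.7) in frame 1 and (10.9, 11.1) in frame 2.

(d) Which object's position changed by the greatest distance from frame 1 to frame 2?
the orange square

(moved 7.0; next 6.1)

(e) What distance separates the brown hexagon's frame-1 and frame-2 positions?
6.1

The brown hexagon moved from (6.4, 2.0) to (12.4, 3.3), a distance of √(6.0² + 1.3²) ≈ 6.1.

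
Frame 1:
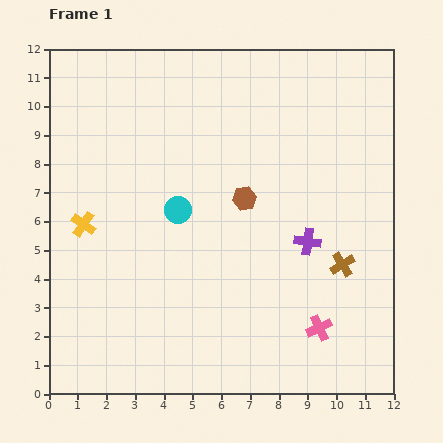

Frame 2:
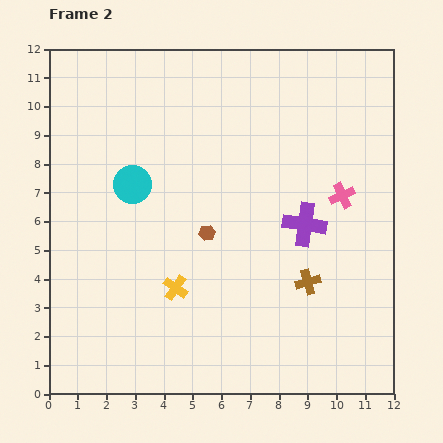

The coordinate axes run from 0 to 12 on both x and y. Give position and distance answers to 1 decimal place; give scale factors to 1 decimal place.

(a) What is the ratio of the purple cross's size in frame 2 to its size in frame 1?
1.6×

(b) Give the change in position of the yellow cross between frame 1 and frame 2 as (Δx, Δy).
(3.2, -2.2)

The yellow cross was at (1.2, 5.9) in frame 1 and (4.4, 3.7) in frame 2.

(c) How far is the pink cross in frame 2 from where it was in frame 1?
4.7

The pink cross moved from (9.4, 2.3) to (10.2, 6.9), a distance of √(0.8² + 4.6²) ≈ 4.7.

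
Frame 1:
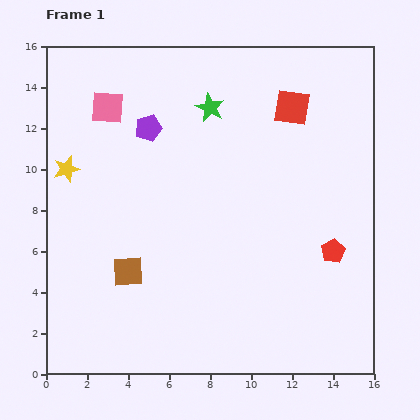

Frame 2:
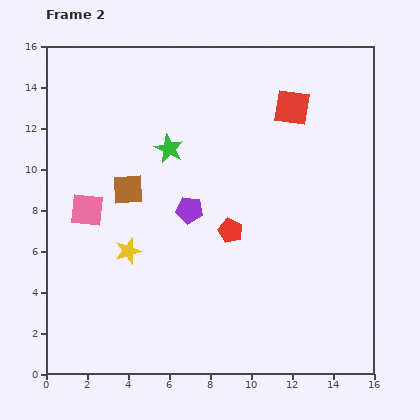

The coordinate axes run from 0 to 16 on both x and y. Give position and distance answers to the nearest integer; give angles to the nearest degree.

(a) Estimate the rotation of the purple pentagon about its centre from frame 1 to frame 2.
23° clockwise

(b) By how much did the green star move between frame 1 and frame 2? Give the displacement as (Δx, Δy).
(-2, -2)

The green star was at (8, 13) in frame 1 and (6, 11) in frame 2.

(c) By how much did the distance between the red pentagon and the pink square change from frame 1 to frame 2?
-6

Distance in frame 1: 13. Distance in frame 2: 7.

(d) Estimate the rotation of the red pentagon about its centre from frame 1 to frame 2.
16° counter-clockwise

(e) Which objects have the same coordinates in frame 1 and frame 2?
the red square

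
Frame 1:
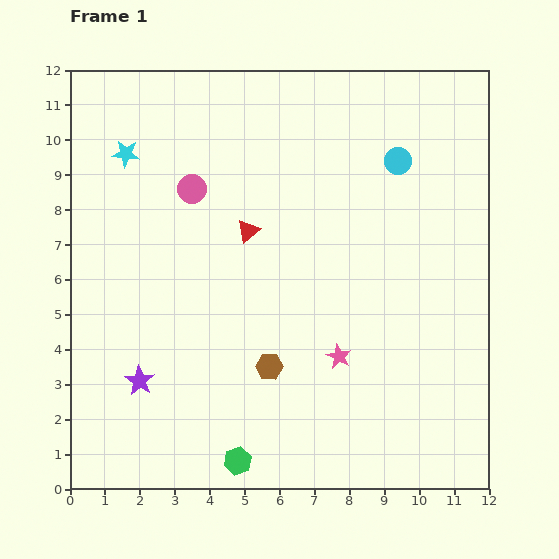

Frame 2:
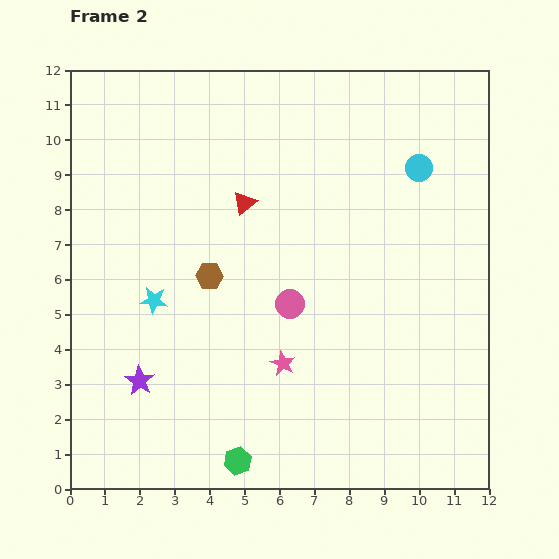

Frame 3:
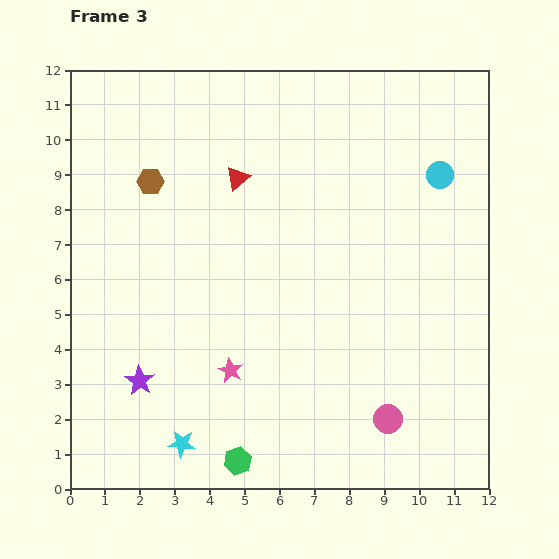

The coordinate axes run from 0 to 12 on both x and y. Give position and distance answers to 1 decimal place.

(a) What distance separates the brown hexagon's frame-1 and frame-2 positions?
3.1

The brown hexagon moved from (5.7, 3.5) to (4.0, 6.1), a distance of √(1.7² + 2.6²) ≈ 3.1.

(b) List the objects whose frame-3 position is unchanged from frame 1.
the green hexagon, the purple star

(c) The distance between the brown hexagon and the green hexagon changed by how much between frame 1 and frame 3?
+5.6

Distance in frame 1: 2.8. Distance in frame 3: 8.4.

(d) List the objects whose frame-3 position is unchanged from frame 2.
the green hexagon, the purple star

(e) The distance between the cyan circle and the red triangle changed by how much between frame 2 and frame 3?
+0.7

Distance in frame 2: 5.1. Distance in frame 3: 5.8.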